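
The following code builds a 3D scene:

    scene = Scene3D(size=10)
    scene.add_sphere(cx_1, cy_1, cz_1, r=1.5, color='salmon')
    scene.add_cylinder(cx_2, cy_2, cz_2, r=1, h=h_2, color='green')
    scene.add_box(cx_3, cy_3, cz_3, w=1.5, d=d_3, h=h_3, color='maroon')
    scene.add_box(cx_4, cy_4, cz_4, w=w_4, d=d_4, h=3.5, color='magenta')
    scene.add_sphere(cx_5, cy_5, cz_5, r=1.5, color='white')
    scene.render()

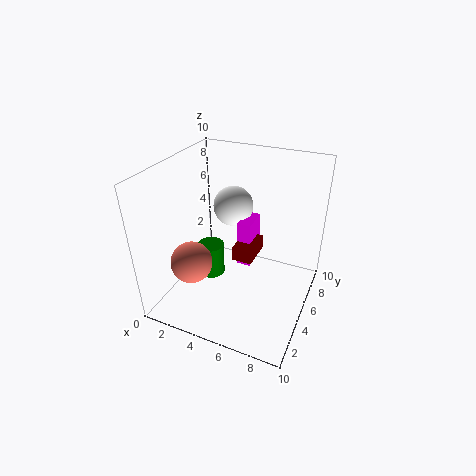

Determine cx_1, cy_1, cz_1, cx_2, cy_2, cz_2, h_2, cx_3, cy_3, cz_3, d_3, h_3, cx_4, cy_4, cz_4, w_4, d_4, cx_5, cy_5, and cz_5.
cx_1 = 2
cy_1 = 3.5
cz_1 = 3
cx_2 = 2.5
cy_2 = 5.5
cz_2 = 1
h_2 = 2.5
cx_3 = 4.5
cy_3 = 5
cz_3 = 3
d_3 = 2.5
h_3 = 1
cx_4 = 4.5
cy_4 = 6
cz_4 = 2
w_4 = 1
d_4 = 2
cx_5 = 3.5
cy_5 = 7.5
cz_5 = 6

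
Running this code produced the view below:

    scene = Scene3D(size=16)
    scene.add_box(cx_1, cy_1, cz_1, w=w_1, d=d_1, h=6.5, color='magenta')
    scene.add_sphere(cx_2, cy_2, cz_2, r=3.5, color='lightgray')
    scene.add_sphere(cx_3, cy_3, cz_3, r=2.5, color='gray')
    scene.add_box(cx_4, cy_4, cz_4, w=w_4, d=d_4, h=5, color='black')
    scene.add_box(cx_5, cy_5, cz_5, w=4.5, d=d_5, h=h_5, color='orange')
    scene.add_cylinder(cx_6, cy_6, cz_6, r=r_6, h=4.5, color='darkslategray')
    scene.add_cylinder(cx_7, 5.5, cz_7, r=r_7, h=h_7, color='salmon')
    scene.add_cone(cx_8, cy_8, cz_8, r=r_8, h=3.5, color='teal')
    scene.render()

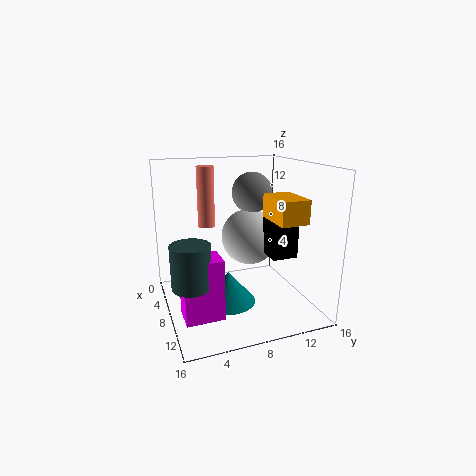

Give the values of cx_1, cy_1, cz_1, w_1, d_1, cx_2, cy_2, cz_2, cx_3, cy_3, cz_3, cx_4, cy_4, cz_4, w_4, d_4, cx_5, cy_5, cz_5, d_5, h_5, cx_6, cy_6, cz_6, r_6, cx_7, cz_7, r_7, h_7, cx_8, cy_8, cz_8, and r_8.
cx_1 = 9.5, cy_1 = 1, cz_1 = 1, w_1 = 3, d_1 = 4, cx_2 = 4, cy_2 = 11, cz_2 = 6.5, cx_3 = 3.5, cy_3 = 11.5, cz_3 = 12, cx_4 = 7, cy_4 = 11.5, cz_4 = 5.5, w_4 = 3, d_4 = 3, cx_5 = 9, cy_5 = 10.5, cz_5 = 10.5, d_5 = 3, h_5 = 2.5, cx_6 = 11, cy_6 = 2, cz_6 = 4.5, r_6 = 2, cx_7 = 4, cz_7 = 8.5, r_7 = 1, h_7 = 7, cx_8 = 9, cy_8 = 6.5, cz_8 = 1, r_8 = 3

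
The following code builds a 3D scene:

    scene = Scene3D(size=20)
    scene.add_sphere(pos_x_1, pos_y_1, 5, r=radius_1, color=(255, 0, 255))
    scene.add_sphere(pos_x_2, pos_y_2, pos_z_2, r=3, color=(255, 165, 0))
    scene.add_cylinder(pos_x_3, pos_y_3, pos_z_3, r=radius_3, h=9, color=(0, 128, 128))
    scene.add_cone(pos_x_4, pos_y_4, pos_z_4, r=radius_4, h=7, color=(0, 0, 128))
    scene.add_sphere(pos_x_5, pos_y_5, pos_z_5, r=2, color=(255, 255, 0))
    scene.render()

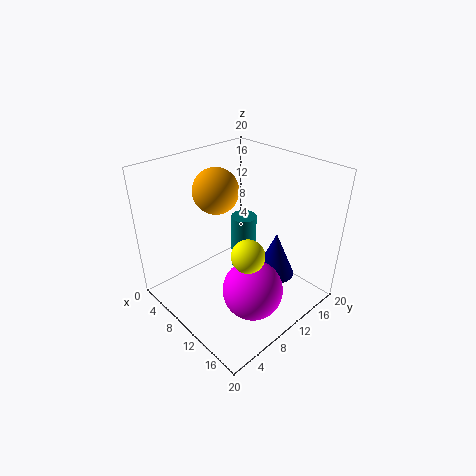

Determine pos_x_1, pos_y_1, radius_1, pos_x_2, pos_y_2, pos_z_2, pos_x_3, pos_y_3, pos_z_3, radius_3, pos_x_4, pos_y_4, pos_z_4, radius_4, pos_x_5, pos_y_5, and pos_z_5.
pos_x_1 = 15, pos_y_1 = 8, radius_1 = 4, pos_x_2 = 8, pos_y_2 = 8, pos_z_2 = 17, pos_x_3 = 6, pos_y_3 = 15, pos_z_3 = 1, radius_3 = 2, pos_x_4 = 12, pos_y_4 = 16, pos_z_4 = 2, radius_4 = 3, pos_x_5 = 16, pos_y_5 = 6, pos_z_5 = 12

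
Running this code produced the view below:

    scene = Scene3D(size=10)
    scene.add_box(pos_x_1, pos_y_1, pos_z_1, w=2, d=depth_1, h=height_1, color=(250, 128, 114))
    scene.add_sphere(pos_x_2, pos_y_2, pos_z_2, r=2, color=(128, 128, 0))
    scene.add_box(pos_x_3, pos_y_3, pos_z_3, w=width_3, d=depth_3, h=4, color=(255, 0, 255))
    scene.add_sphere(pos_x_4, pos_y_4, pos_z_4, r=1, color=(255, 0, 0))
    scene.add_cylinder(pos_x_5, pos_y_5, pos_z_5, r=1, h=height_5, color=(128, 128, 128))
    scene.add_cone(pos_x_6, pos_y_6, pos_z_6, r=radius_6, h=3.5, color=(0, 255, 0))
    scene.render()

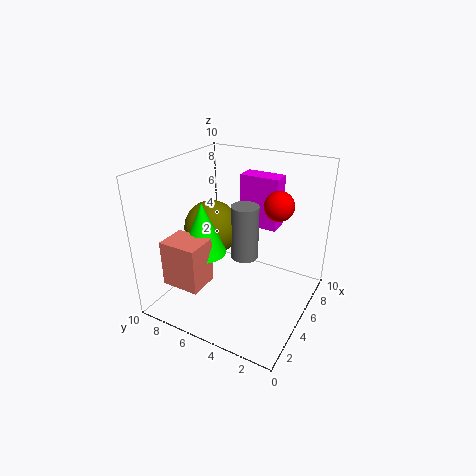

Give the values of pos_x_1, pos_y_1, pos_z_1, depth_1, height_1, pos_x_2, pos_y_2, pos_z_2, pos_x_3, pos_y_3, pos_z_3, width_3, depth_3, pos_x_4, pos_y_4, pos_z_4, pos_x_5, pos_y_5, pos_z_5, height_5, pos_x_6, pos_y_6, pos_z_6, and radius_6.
pos_x_1 = 0.5
pos_y_1 = 5.5
pos_z_1 = 3
depth_1 = 2.5
height_1 = 3
pos_x_2 = 5.5
pos_y_2 = 7.5
pos_z_2 = 5
pos_x_3 = 8
pos_y_3 = 3.5
pos_z_3 = 4.5
width_3 = 1.5
depth_3 = 3
pos_x_4 = 6
pos_y_4 = 2.5
pos_z_4 = 7.5
pos_x_5 = 6
pos_y_5 = 5
pos_z_5 = 3
height_5 = 4
pos_x_6 = 3
pos_y_6 = 6.5
pos_z_6 = 4.5
radius_6 = 1.5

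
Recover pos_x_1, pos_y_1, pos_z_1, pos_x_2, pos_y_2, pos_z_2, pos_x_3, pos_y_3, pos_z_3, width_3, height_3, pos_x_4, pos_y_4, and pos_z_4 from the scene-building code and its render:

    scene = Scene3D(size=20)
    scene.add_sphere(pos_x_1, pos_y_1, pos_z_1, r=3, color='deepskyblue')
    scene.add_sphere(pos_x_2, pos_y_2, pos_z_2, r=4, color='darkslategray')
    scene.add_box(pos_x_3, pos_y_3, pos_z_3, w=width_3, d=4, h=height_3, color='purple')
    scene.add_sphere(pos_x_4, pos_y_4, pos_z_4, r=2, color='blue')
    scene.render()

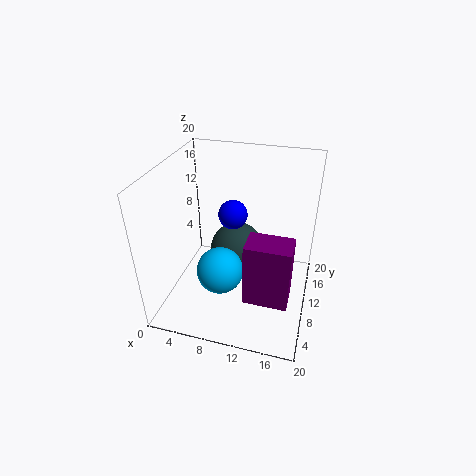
pos_x_1 = 9
pos_y_1 = 5
pos_z_1 = 8
pos_x_2 = 9
pos_y_2 = 13
pos_z_2 = 6
pos_x_3 = 12
pos_y_3 = 5
pos_z_3 = 3
width_3 = 6
height_3 = 9
pos_x_4 = 9
pos_y_4 = 11
pos_z_4 = 13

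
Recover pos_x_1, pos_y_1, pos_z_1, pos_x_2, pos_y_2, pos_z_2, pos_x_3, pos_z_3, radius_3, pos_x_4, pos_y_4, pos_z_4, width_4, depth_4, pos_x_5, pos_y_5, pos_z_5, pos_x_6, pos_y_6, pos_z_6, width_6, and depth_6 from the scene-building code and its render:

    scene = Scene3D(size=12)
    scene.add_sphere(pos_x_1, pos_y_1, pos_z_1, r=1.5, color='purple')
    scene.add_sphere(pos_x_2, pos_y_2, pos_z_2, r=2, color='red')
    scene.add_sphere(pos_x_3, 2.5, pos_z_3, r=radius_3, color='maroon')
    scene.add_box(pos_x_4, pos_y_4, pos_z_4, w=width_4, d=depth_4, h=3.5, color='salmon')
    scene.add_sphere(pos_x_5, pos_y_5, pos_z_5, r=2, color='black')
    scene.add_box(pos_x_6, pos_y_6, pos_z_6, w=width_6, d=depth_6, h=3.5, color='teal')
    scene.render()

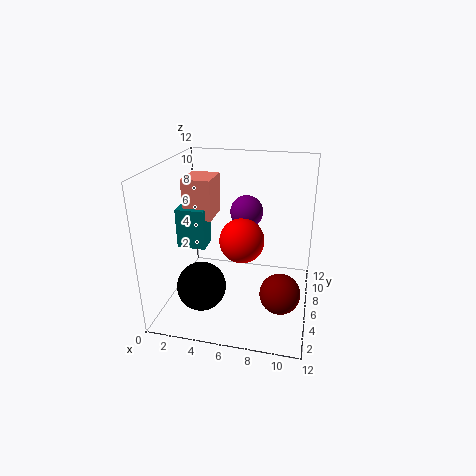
pos_x_1 = 6, pos_y_1 = 9.5, pos_z_1 = 7, pos_x_2 = 6, pos_y_2 = 7.5, pos_z_2 = 5, pos_x_3 = 10, pos_z_3 = 3.5, radius_3 = 1.5, pos_x_4 = 1, pos_y_4 = 6.5, pos_z_4 = 7, width_4 = 2.5, depth_4 = 3, pos_x_5 = 3.5, pos_y_5 = 3.5, pos_z_5 = 2.5, pos_x_6 = 0.5, pos_y_6 = 6, pos_z_6 = 4.5, width_6 = 2.5, depth_6 = 2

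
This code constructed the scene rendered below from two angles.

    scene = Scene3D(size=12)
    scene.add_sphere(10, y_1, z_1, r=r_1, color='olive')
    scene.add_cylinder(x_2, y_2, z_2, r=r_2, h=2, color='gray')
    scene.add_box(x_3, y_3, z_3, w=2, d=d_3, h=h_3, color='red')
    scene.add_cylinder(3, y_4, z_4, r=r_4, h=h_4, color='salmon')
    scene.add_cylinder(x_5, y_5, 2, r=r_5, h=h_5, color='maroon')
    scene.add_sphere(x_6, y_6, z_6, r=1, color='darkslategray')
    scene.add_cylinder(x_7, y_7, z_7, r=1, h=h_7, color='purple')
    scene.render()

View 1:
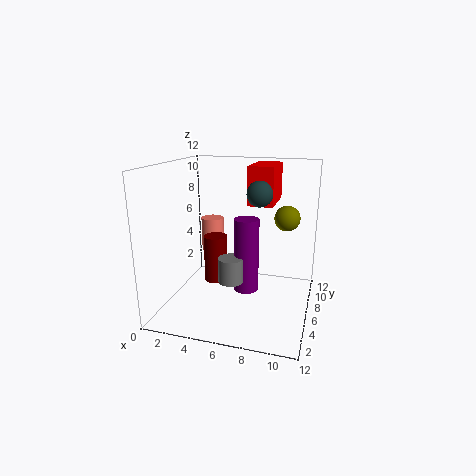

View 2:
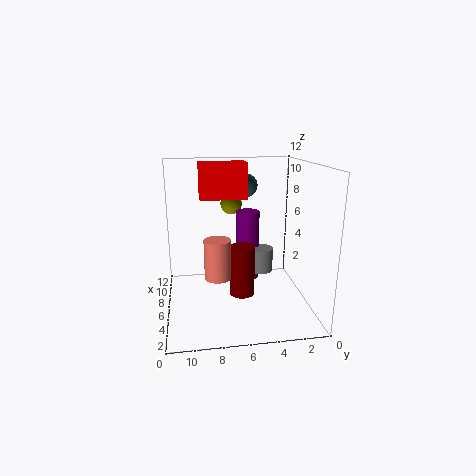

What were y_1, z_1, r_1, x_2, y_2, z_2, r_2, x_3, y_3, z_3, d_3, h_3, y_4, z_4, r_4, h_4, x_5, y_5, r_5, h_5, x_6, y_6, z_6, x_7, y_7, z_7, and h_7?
y_1 = 6, z_1 = 8, r_1 = 1, x_2 = 6, y_2 = 4, z_2 = 3, r_2 = 1, x_3 = 7, y_3 = 5, z_3 = 9, d_3 = 4, h_3 = 3, y_4 = 8, z_4 = 4, r_4 = 1, h_4 = 3, x_5 = 4, y_5 = 6, r_5 = 1, h_5 = 4, x_6 = 8, y_6 = 5, z_6 = 10, x_7 = 7, y_7 = 5, z_7 = 2, h_7 = 6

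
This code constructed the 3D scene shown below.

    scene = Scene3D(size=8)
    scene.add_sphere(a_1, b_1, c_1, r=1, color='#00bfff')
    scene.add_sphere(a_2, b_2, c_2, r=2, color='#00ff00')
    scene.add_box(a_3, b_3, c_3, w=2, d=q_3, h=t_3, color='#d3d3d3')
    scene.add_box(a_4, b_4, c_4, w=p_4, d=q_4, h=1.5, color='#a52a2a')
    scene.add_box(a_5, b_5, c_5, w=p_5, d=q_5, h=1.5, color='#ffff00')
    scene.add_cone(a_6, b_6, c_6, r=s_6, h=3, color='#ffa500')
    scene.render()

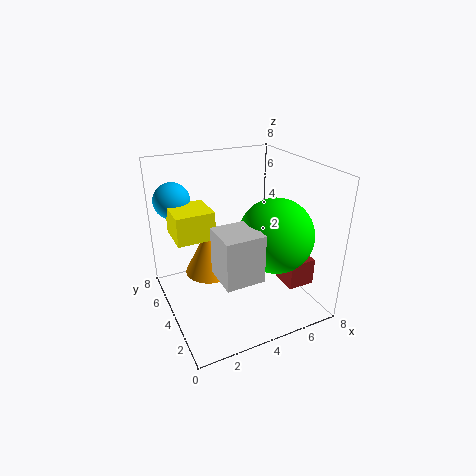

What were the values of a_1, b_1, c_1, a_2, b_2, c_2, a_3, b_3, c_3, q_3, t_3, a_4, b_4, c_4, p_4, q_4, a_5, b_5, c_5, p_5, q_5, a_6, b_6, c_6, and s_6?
a_1 = 1; b_1 = 6; c_1 = 6; a_2 = 5.5; b_2 = 2.5; c_2 = 4.5; a_3 = 2; b_3 = 1; c_3 = 3; q_3 = 2; t_3 = 2.5; a_4 = 6; b_4 = 1.5; c_4 = 1.5; p_4 = 1.5; q_4 = 1.5; a_5 = 0.5; b_5 = 3.5; c_5 = 4.5; p_5 = 2; q_5 = 2; a_6 = 3; b_6 = 6; c_6 = 1; s_6 = 1.5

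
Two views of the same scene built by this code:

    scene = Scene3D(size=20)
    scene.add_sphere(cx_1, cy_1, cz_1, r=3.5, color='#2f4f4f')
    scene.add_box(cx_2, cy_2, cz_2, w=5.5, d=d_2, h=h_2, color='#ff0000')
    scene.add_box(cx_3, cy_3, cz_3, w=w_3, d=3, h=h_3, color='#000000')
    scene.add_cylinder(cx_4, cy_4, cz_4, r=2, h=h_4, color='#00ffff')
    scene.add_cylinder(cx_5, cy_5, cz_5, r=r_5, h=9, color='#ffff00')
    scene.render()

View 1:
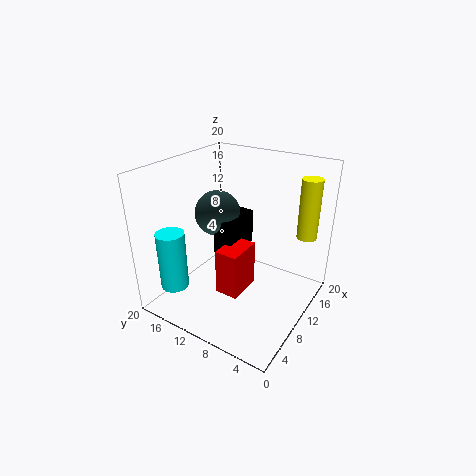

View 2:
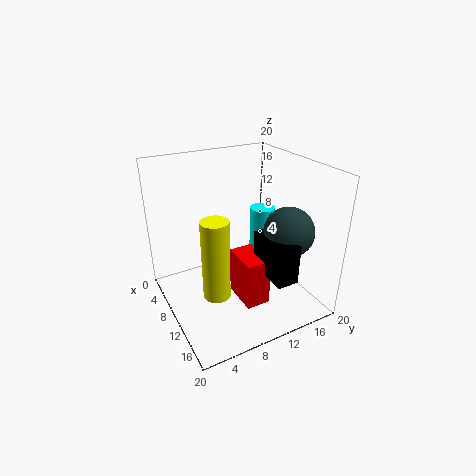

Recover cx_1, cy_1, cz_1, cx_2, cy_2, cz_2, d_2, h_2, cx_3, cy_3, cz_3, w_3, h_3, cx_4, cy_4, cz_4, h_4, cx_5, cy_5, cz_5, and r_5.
cx_1 = 13.5, cy_1 = 16, cz_1 = 11, cx_2 = 8.5, cy_2 = 9.5, cz_2 = 0.5, d_2 = 3.5, h_2 = 7, cx_3 = 11, cy_3 = 12, cz_3 = 5.5, w_3 = 6.5, h_3 = 5.5, cx_4 = 4.5, cy_4 = 17.5, cz_4 = 2.5, h_4 = 8.5, cx_5 = 18, cy_5 = 3, cz_5 = 8.5, r_5 = 1.5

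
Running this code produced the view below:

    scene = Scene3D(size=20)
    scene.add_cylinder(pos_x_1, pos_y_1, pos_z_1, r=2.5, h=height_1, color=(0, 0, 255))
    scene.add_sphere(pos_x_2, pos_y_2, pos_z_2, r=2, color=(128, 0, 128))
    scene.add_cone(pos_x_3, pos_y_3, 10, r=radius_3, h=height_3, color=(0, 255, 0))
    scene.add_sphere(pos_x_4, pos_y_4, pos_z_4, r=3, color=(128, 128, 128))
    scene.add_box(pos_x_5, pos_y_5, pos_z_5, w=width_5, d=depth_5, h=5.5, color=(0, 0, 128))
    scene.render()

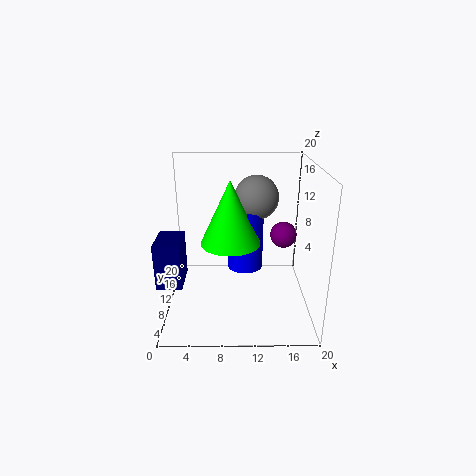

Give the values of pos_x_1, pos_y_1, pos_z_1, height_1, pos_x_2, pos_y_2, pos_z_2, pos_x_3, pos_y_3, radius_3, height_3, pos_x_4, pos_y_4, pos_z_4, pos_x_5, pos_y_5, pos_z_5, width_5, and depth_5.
pos_x_1 = 11
pos_y_1 = 10.5
pos_z_1 = 5.5
height_1 = 8.5
pos_x_2 = 17
pos_y_2 = 14.5
pos_z_2 = 8.5
pos_x_3 = 9
pos_y_3 = 8.5
radius_3 = 4
height_3 = 8.5
pos_x_4 = 12.5
pos_y_4 = 11
pos_z_4 = 15.5
pos_x_5 = 0.5
pos_y_5 = 1
pos_z_5 = 7.5
width_5 = 3
depth_5 = 4.5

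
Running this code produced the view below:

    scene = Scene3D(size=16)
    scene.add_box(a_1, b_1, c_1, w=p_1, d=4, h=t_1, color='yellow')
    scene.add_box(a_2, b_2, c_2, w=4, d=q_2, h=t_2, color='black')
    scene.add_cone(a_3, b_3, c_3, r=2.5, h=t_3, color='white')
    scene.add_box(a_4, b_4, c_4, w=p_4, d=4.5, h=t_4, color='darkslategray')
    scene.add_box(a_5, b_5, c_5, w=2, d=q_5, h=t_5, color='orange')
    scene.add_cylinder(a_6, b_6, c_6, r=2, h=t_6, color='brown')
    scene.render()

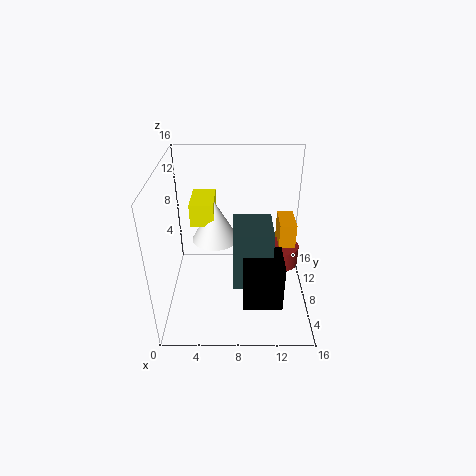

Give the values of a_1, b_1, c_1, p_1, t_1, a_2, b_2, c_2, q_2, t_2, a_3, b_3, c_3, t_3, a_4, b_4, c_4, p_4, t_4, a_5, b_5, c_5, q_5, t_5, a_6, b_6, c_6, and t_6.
a_1 = 3
b_1 = 7
c_1 = 10
p_1 = 2.5
t_1 = 2.5
a_2 = 8.5
b_2 = 1.5
c_2 = 3.5
q_2 = 4
t_2 = 5
a_3 = 5.5
b_3 = 8
c_3 = 8
t_3 = 4.5
a_4 = 7.5
b_4 = 3.5
c_4 = 4.5
p_4 = 4
t_4 = 6.5
a_5 = 13
b_5 = 10.5
c_5 = 2
q_5 = 4
t_5 = 6
a_6 = 13.5
b_6 = 11
c_6 = 2.5
t_6 = 2.5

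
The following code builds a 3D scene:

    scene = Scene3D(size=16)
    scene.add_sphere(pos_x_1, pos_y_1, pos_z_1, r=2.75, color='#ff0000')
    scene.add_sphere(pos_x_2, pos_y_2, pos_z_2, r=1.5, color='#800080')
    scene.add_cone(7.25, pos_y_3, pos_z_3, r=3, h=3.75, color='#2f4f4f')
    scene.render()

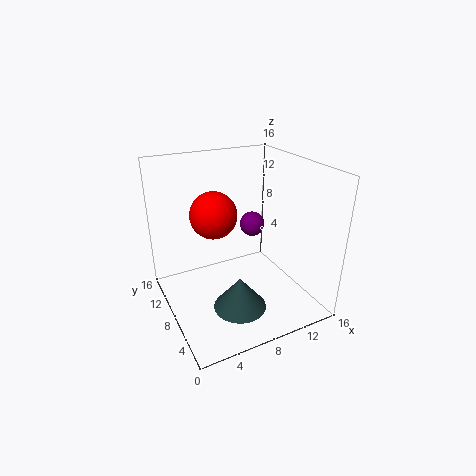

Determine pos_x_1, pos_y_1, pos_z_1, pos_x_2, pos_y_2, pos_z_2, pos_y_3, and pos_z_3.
pos_x_1 = 6.5
pos_y_1 = 11.25
pos_z_1 = 9.75
pos_x_2 = 11.5
pos_y_2 = 11
pos_z_2 = 7.75
pos_y_3 = 6
pos_z_3 = 0.25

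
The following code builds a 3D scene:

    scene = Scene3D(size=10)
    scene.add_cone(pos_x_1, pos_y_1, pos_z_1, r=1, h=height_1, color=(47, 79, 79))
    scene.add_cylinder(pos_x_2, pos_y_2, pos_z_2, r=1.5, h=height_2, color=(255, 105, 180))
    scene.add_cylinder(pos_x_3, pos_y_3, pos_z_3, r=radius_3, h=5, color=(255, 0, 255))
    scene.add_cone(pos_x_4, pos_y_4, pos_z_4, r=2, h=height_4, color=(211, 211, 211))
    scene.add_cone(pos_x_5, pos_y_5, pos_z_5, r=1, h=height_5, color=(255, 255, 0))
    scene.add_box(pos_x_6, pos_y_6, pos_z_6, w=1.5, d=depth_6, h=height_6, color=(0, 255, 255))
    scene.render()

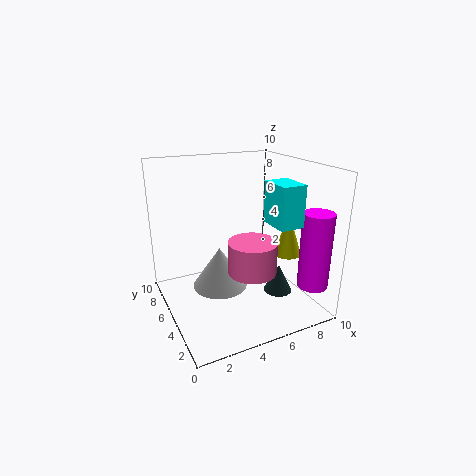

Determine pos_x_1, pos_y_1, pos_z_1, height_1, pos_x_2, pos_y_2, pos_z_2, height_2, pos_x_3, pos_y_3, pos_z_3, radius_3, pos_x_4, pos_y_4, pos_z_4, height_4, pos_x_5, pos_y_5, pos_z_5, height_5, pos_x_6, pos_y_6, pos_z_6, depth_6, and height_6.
pos_x_1 = 7.5, pos_y_1 = 3.5, pos_z_1 = 1, height_1 = 2, pos_x_2 = 4.5, pos_y_2 = 2, pos_z_2 = 4, height_2 = 2, pos_x_3 = 8.5, pos_y_3 = 1, pos_z_3 = 2.5, radius_3 = 1, pos_x_4 = 4, pos_y_4 = 6, pos_z_4 = 1, height_4 = 3, pos_x_5 = 8.5, pos_y_5 = 4, pos_z_5 = 3.5, height_5 = 3, pos_x_6 = 5.5, pos_y_6 = 0.5, pos_z_6 = 7, depth_6 = 2, height_6 = 2.5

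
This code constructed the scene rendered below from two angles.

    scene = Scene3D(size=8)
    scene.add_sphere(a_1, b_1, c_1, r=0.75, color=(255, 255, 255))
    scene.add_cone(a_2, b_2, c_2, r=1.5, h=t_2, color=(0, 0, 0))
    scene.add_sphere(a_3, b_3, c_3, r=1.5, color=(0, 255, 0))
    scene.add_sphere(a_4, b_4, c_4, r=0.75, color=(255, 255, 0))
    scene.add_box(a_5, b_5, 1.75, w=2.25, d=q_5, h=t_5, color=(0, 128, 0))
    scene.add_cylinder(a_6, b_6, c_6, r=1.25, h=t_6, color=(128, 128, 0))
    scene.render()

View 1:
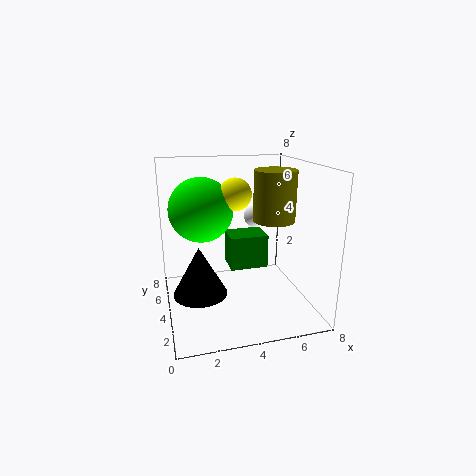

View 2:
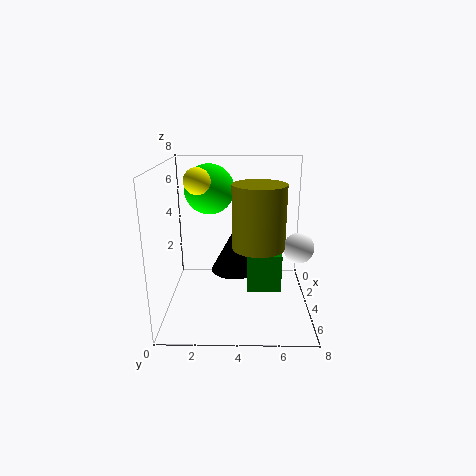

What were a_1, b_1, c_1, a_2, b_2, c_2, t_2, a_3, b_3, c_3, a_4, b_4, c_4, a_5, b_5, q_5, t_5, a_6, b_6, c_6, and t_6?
a_1 = 6; b_1 = 7; c_1 = 4.25; a_2 = 1.75; b_2 = 3.75; c_2 = 1; t_2 = 2.75; a_3 = 1.75; b_3 = 2.25; c_3 = 6.25; a_4 = 3.25; b_4 = 1.75; c_4 = 7; a_5 = 3.75; b_5 = 4.5; q_5 = 1.75; t_5 = 2; a_6 = 6.5; b_6 = 5; c_6 = 4.5; t_6 = 3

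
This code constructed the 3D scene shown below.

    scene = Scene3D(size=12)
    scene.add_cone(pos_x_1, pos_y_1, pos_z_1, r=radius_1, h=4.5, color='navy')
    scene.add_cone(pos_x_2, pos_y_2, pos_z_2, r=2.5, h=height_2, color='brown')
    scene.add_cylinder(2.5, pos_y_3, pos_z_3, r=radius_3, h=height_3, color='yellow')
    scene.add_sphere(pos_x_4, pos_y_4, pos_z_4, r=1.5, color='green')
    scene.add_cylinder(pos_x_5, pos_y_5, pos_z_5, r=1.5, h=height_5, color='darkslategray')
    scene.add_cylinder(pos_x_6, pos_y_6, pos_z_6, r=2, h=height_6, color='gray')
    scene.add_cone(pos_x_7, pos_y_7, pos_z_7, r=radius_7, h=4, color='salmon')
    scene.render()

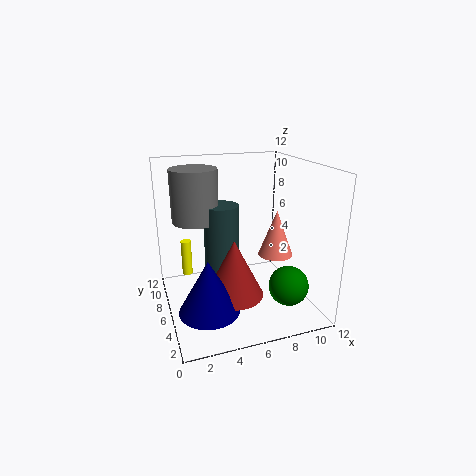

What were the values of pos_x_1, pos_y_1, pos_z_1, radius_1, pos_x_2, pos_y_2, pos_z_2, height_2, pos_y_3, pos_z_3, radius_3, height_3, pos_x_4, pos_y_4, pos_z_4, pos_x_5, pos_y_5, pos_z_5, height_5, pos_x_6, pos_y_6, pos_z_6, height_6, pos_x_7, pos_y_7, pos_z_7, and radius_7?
pos_x_1 = 3; pos_y_1 = 4.5; pos_z_1 = 0.5; radius_1 = 2.5; pos_x_2 = 5.5; pos_y_2 = 5.5; pos_z_2 = 1; height_2 = 5; pos_y_3 = 11.5; pos_z_3 = 0.5; radius_3 = 0.5; height_3 = 3.5; pos_x_4 = 8.5; pos_y_4 = 1.5; pos_z_4 = 3.5; pos_x_5 = 5; pos_y_5 = 7.5; pos_z_5 = 2.5; height_5 = 6; pos_x_6 = 3; pos_y_6 = 8.5; pos_z_6 = 7; height_6 = 4.5; pos_x_7 = 9.5; pos_y_7 = 6; pos_z_7 = 4; radius_7 = 1.5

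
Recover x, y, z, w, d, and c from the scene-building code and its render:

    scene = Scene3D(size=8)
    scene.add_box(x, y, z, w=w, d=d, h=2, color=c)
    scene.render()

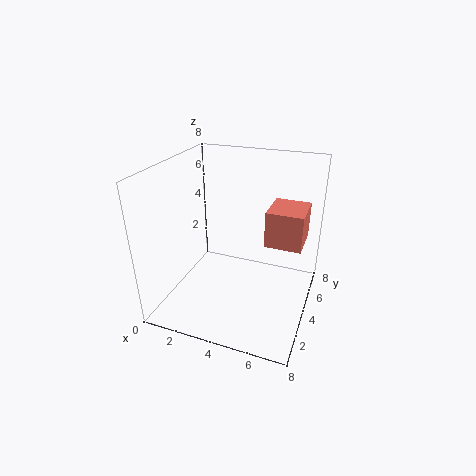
x = 5.5; y = 4; z = 3.75; w = 2; d = 2.25; c = 'salmon'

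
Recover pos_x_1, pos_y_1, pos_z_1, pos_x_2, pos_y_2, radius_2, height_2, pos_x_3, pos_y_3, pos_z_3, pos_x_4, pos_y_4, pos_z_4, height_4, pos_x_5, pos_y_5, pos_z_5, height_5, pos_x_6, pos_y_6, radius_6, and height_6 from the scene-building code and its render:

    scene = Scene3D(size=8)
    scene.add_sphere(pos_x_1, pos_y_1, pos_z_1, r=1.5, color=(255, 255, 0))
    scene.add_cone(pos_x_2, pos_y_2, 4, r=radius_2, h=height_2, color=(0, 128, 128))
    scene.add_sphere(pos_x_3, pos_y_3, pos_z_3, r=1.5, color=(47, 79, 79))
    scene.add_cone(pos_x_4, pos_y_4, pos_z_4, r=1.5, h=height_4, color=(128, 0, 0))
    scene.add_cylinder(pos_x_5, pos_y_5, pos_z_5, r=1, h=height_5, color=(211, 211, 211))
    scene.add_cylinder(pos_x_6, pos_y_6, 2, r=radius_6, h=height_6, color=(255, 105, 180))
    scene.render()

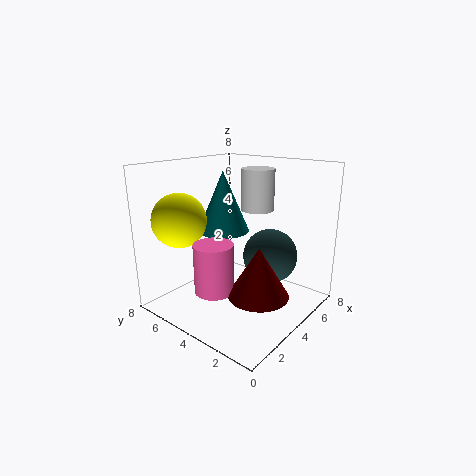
pos_x_1 = 2
pos_y_1 = 6.5
pos_z_1 = 5
pos_x_2 = 4.5
pos_y_2 = 5.5
radius_2 = 1.5
height_2 = 3.5
pos_x_3 = 5
pos_y_3 = 2.5
pos_z_3 = 3
pos_x_4 = 2.5
pos_y_4 = 1.5
pos_z_4 = 2
height_4 = 2.5
pos_x_5 = 6.5
pos_y_5 = 4.5
pos_z_5 = 5
height_5 = 2.5
pos_x_6 = 1.5
pos_y_6 = 3.5
radius_6 = 1
height_6 = 2.5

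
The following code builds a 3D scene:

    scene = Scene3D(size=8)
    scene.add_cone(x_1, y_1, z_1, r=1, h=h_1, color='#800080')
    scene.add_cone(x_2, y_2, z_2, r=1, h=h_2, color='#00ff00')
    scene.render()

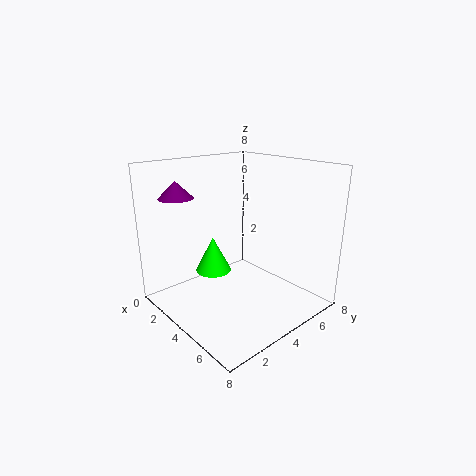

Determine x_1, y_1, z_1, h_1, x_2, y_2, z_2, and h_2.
x_1 = 1; y_1 = 2; z_1 = 6; h_1 = 1; x_2 = 3; y_2 = 3; z_2 = 2; h_2 = 2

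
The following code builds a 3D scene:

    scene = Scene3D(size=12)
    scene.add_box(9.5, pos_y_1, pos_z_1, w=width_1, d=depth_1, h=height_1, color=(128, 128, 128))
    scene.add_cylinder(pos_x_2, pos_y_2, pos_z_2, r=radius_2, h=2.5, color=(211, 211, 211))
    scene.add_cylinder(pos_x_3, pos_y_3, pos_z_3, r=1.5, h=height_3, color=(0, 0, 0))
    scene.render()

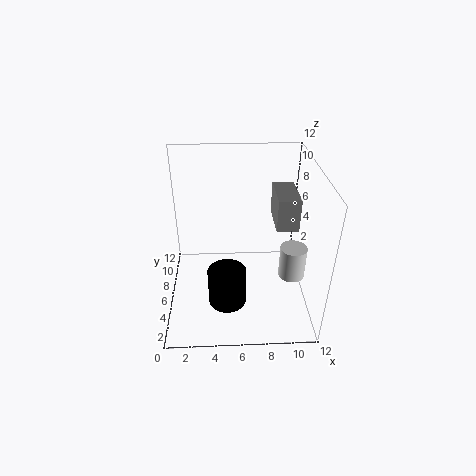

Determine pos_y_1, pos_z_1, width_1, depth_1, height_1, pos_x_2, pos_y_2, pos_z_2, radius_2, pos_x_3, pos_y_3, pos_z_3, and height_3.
pos_y_1 = 7.5
pos_z_1 = 5.5
width_1 = 2
depth_1 = 4
height_1 = 3
pos_x_2 = 10
pos_y_2 = 3
pos_z_2 = 4.5
radius_2 = 1
pos_x_3 = 5
pos_y_3 = 3
pos_z_3 = 2
height_3 = 3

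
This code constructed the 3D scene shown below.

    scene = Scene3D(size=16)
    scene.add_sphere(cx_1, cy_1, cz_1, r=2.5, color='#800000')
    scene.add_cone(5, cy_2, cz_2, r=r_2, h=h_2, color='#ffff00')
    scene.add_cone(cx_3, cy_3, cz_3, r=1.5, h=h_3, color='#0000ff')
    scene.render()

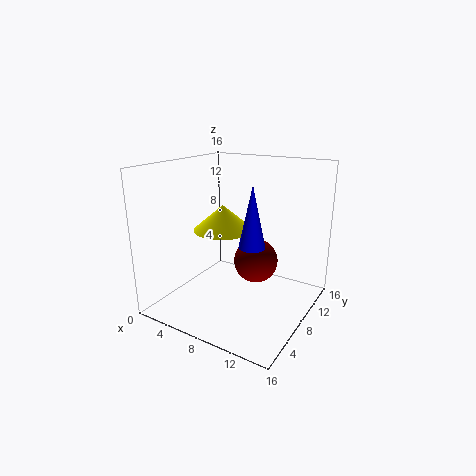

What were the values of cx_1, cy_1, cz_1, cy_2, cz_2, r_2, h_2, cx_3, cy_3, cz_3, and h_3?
cx_1 = 9.5, cy_1 = 9.5, cz_1 = 5, cy_2 = 9.5, cz_2 = 8, r_2 = 3.5, h_2 = 3, cx_3 = 9.5, cy_3 = 8.5, cz_3 = 7, h_3 = 7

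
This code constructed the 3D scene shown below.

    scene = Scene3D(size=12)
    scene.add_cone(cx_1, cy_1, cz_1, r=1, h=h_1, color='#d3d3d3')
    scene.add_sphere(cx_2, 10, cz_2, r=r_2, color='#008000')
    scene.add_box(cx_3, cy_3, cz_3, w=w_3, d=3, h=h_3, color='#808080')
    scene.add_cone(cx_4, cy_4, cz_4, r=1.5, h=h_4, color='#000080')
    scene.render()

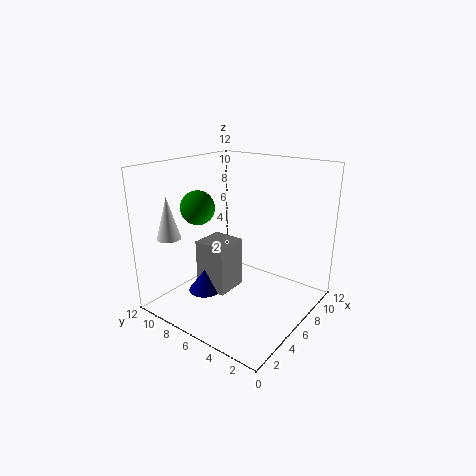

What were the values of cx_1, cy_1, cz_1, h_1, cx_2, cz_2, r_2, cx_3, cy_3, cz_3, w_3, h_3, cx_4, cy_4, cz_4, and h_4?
cx_1 = 2.5, cy_1 = 10.5, cz_1 = 6, h_1 = 3.5, cx_2 = 5.5, cz_2 = 8, r_2 = 1.5, cx_3 = 5, cy_3 = 7, cz_3 = 0.5, w_3 = 3, h_3 = 4.5, cx_4 = 5, cy_4 = 9, cz_4 = 0.5, h_4 = 2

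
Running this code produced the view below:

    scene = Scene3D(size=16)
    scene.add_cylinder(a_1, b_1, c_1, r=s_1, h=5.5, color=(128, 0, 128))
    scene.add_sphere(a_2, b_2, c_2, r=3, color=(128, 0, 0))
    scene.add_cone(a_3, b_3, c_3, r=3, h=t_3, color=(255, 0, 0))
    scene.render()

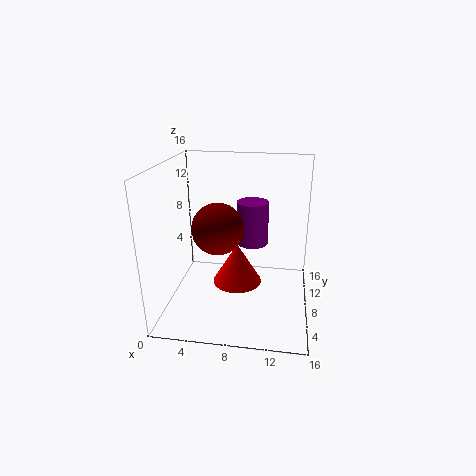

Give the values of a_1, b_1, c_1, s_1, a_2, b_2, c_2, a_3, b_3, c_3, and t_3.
a_1 = 9
b_1 = 13.5
c_1 = 5
s_1 = 2
a_2 = 5.5
b_2 = 9
c_2 = 8.5
a_3 = 7.5
b_3 = 10.5
c_3 = 1
t_3 = 5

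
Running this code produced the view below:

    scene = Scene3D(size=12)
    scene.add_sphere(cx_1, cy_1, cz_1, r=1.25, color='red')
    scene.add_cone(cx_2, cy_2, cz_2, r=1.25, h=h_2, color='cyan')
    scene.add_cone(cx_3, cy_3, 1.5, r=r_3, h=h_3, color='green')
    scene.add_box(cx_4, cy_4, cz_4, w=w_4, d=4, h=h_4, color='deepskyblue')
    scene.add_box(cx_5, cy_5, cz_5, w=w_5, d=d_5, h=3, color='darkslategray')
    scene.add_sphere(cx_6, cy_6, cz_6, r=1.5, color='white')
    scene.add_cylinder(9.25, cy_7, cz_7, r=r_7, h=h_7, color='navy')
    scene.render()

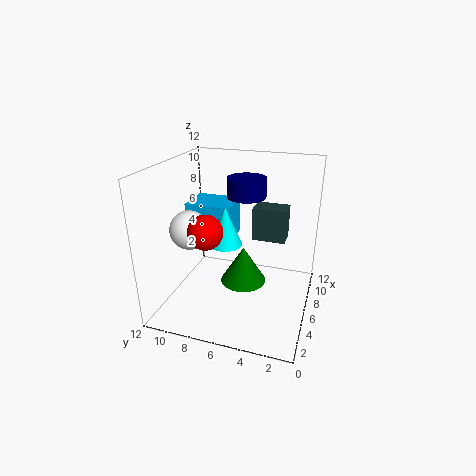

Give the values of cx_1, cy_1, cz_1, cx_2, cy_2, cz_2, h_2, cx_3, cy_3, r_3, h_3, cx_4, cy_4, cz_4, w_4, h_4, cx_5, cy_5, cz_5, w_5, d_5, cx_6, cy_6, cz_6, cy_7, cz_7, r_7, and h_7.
cx_1 = 1.75; cy_1 = 7; cz_1 = 8.25; cx_2 = 3.75; cy_2 = 6.25; cz_2 = 6.5; h_2 = 3; cx_3 = 6.75; cy_3 = 5.75; r_3 = 2; h_3 = 3.25; cx_4 = 6.5; cy_4 = 7; cz_4 = 5; w_4 = 3.25; h_4 = 3.25; cx_5 = 8.5; cy_5 = 2.5; cz_5 = 4.75; w_5 = 2; d_5 = 3; cx_6 = 3.25; cy_6 = 9; cz_6 = 7.5; cy_7 = 6.25; cz_7 = 8.5; r_7 = 1.75; h_7 = 1.75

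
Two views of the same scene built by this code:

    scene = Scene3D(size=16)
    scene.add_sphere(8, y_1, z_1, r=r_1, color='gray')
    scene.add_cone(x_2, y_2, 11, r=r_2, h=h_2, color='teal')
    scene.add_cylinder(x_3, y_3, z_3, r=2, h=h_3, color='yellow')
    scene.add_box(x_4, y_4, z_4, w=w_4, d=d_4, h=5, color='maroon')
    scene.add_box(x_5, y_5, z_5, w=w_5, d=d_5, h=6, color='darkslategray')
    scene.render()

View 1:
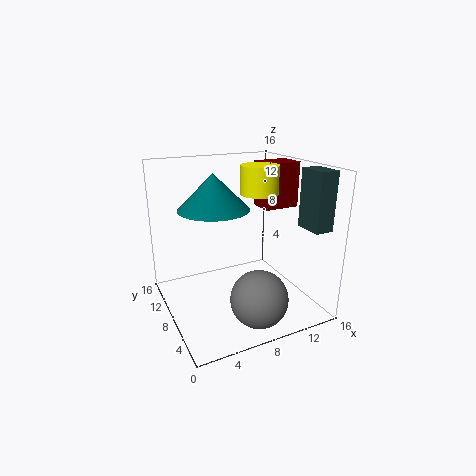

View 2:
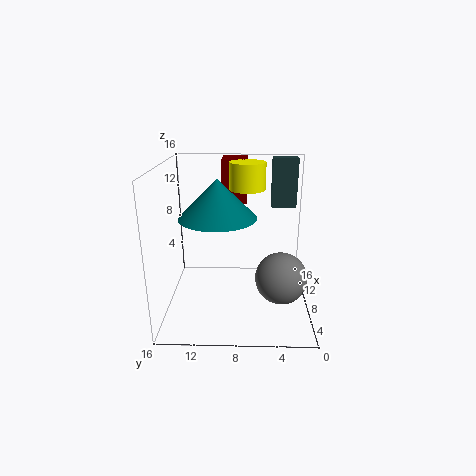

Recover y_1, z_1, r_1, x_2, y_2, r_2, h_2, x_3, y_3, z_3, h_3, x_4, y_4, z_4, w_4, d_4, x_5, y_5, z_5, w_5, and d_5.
y_1 = 3, z_1 = 3, r_1 = 3, x_2 = 6, y_2 = 10, r_2 = 4, h_2 = 4, x_3 = 10, y_3 = 7, z_3 = 13, h_3 = 3, x_4 = 11, y_4 = 7, z_4 = 11, w_4 = 4, d_4 = 3, x_5 = 13, y_5 = 1, z_5 = 10, w_5 = 2, d_5 = 3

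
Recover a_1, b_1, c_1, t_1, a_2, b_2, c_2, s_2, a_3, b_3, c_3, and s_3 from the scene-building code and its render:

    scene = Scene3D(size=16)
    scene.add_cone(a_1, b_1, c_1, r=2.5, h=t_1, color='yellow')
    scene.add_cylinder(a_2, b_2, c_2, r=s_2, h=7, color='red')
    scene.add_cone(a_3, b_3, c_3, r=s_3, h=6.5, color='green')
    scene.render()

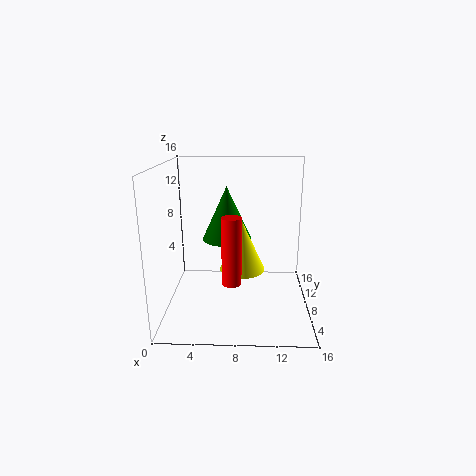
a_1 = 8.5, b_1 = 7.5, c_1 = 4.5, t_1 = 5.5, a_2 = 7.5, b_2 = 4, c_2 = 4.5, s_2 = 1, a_3 = 6.5, b_3 = 12, c_3 = 6.5, s_3 = 3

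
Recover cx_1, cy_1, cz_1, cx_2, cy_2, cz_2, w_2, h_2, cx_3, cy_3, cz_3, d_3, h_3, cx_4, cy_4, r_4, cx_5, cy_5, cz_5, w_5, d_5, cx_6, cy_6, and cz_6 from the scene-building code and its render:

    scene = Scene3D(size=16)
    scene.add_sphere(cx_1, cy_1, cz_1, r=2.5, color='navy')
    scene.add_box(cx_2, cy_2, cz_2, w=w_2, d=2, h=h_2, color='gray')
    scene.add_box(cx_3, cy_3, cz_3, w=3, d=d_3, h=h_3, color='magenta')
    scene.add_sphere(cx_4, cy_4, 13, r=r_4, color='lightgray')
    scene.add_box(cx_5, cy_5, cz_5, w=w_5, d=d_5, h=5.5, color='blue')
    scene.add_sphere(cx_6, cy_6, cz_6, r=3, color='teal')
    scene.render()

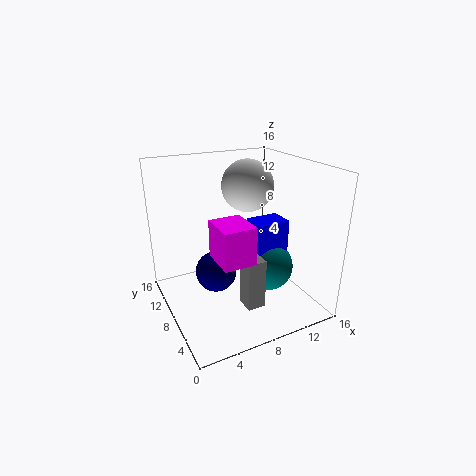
cx_1 = 6.5; cy_1 = 11; cz_1 = 2.5; cx_2 = 7; cy_2 = 3.5; cz_2 = 1.5; w_2 = 2; h_2 = 5.5; cx_3 = 3; cy_3 = 0.5; cz_3 = 9; d_3 = 3.5; h_3 = 3.5; cx_4 = 10.5; cy_4 = 10.5; r_4 = 3; cx_5 = 10.5; cy_5 = 7.5; cz_5 = 3.5; w_5 = 4; d_5 = 3; cx_6 = 12.5; cy_6 = 8.5; cz_6 = 3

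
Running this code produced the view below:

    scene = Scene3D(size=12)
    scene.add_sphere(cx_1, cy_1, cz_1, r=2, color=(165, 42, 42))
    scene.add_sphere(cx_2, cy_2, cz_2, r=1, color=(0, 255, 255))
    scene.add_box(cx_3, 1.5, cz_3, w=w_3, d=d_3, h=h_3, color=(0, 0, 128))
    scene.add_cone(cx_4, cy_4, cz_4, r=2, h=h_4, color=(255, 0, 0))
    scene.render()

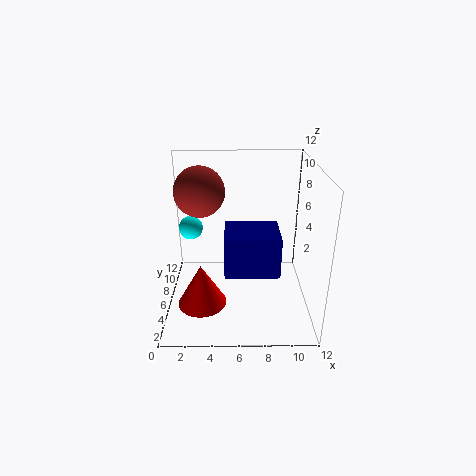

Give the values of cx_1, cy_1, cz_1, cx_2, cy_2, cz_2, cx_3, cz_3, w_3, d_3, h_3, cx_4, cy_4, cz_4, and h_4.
cx_1 = 3
cy_1 = 6
cz_1 = 10
cx_2 = 2
cy_2 = 7
cz_2 = 6.5
cx_3 = 5
cz_3 = 5
w_3 = 4
d_3 = 3.5
h_3 = 3
cx_4 = 3
cy_4 = 4
cz_4 = 1
h_4 = 3.5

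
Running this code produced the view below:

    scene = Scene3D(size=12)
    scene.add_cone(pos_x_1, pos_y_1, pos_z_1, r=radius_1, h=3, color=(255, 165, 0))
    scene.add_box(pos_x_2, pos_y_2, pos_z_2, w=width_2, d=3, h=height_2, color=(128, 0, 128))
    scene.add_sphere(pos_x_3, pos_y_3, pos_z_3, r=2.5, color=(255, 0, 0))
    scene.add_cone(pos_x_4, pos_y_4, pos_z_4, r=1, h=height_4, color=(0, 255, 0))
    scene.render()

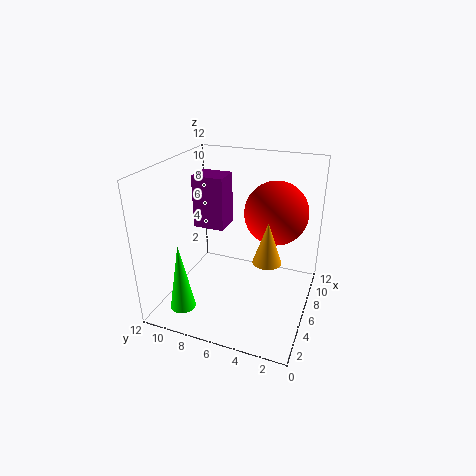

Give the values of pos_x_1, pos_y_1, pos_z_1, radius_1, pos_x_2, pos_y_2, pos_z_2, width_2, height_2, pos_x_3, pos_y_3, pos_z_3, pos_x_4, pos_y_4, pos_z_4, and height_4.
pos_x_1 = 2.5; pos_y_1 = 2.5; pos_z_1 = 6.5; radius_1 = 1; pos_x_2 = 8.5; pos_y_2 = 8.5; pos_z_2 = 5; width_2 = 2.5; height_2 = 5; pos_x_3 = 6.5; pos_y_3 = 3; pos_z_3 = 8.5; pos_x_4 = 1.5; pos_y_4 = 9; pos_z_4 = 1.5; height_4 = 5.5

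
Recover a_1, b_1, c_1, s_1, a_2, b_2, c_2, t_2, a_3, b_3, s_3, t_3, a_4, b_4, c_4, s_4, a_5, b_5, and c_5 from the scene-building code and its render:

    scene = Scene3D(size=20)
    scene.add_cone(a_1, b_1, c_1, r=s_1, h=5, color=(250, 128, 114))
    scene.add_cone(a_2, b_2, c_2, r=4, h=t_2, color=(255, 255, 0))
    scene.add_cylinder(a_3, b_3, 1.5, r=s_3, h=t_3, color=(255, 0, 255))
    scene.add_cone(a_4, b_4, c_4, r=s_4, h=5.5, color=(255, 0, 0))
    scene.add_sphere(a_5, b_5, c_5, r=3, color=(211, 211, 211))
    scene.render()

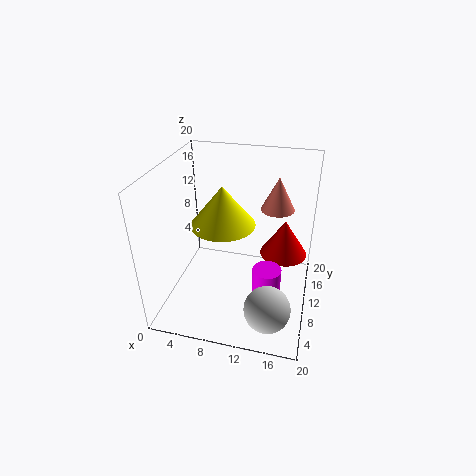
a_1 = 14.5
b_1 = 16
c_1 = 12
s_1 = 2.5
a_2 = 9
b_2 = 6.5
c_2 = 14
t_2 = 5
a_3 = 14.5
b_3 = 8.5
s_3 = 2
t_3 = 5
a_4 = 16
b_4 = 14.5
c_4 = 5.5
s_4 = 3.5
a_5 = 15.5
b_5 = 3.5
c_5 = 4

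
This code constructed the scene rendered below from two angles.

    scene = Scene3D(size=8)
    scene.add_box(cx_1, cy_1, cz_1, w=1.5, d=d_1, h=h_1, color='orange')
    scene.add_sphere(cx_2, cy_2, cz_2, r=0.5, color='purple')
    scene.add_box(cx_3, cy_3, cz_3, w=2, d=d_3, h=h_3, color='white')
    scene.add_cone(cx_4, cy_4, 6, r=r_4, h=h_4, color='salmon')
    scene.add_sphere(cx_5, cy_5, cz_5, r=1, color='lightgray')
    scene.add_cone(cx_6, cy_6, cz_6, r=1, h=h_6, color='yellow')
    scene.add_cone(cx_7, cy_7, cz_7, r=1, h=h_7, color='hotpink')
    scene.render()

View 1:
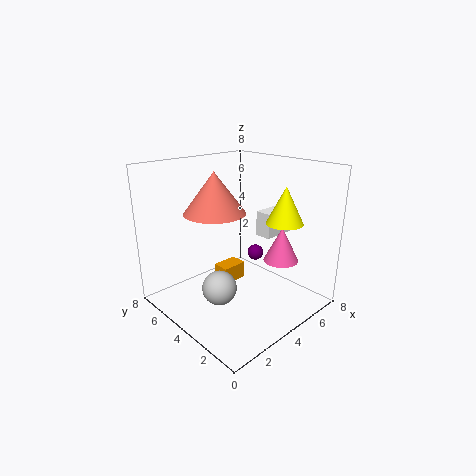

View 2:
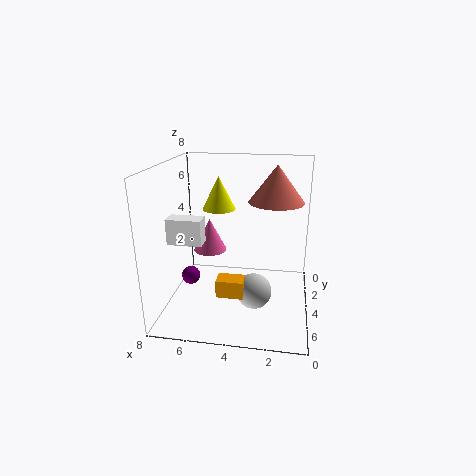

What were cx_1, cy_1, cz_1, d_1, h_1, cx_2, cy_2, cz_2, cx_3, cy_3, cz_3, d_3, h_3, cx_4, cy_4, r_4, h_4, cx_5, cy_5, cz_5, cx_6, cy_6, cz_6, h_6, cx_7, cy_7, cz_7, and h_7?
cx_1 = 3.5
cy_1 = 4.5
cz_1 = 1
d_1 = 1
h_1 = 1
cx_2 = 6.5
cy_2 = 5
cz_2 = 2
cx_3 = 6
cy_3 = 3.5
cz_3 = 3.5
d_3 = 1
h_3 = 1.5
cx_4 = 2
cy_4 = 3.5
r_4 = 1.5
h_4 = 2
cx_5 = 3
cy_5 = 4.5
cz_5 = 1
cx_6 = 5.5
cy_6 = 2
cz_6 = 5
h_6 = 2
cx_7 = 6
cy_7 = 2.5
cz_7 = 2.5
h_7 = 2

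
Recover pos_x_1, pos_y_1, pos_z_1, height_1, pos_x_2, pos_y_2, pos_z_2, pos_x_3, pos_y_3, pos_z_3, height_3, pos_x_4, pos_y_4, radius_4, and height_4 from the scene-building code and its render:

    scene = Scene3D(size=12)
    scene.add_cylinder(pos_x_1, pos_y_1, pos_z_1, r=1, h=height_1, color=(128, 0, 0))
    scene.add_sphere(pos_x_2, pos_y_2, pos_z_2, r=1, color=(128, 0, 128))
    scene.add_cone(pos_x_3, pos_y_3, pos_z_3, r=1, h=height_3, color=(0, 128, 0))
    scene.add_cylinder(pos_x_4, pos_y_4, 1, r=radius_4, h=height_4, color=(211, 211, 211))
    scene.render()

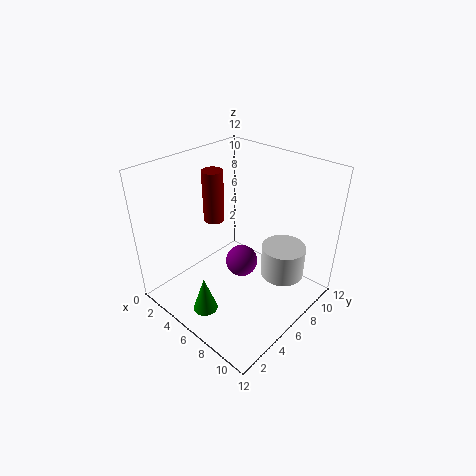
pos_x_1 = 1; pos_y_1 = 8; pos_z_1 = 5; height_1 = 5; pos_x_2 = 10; pos_y_2 = 2; pos_z_2 = 8; pos_x_3 = 6; pos_y_3 = 2; pos_z_3 = 1; height_3 = 3; pos_x_4 = 8; pos_y_4 = 10; radius_4 = 2; height_4 = 3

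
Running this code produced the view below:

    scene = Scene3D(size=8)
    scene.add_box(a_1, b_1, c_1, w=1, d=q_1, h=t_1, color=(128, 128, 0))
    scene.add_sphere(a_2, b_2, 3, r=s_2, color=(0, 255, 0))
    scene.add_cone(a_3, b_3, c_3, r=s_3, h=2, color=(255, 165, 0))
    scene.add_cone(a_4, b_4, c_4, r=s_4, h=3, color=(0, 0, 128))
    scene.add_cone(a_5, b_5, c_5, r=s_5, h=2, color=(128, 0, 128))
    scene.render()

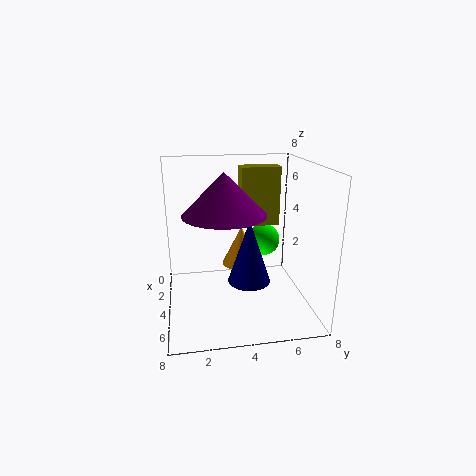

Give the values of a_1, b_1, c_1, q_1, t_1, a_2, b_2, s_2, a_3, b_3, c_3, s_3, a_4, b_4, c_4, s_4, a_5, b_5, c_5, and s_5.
a_1 = 4; b_1 = 4; c_1 = 5; q_1 = 2; t_1 = 3; a_2 = 2; b_2 = 6; s_2 = 1; a_3 = 5; b_3 = 4; c_3 = 3; s_3 = 1; a_4 = 7; b_4 = 4; c_4 = 3; s_4 = 1; a_5 = 6; b_5 = 3; c_5 = 6; s_5 = 2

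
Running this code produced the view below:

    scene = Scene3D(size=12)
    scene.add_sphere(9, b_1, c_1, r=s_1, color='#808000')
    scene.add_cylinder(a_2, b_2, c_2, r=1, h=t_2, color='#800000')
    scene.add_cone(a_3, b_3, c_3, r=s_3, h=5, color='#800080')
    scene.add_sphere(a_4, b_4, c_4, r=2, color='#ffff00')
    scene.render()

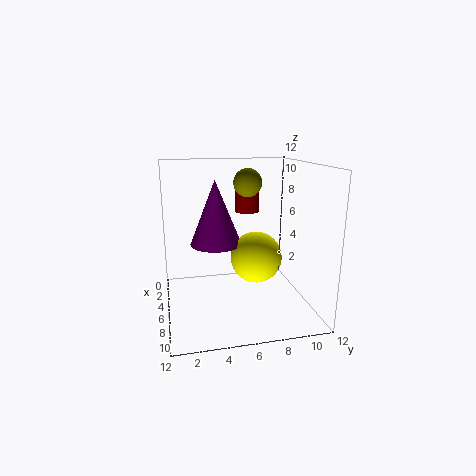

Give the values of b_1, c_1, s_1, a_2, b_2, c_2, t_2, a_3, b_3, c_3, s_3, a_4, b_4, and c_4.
b_1 = 6
c_1 = 11
s_1 = 1
a_2 = 5
b_2 = 7
c_2 = 8
t_2 = 2
a_3 = 7
b_3 = 4
c_3 = 6
s_3 = 2
a_4 = 8
b_4 = 7
c_4 = 5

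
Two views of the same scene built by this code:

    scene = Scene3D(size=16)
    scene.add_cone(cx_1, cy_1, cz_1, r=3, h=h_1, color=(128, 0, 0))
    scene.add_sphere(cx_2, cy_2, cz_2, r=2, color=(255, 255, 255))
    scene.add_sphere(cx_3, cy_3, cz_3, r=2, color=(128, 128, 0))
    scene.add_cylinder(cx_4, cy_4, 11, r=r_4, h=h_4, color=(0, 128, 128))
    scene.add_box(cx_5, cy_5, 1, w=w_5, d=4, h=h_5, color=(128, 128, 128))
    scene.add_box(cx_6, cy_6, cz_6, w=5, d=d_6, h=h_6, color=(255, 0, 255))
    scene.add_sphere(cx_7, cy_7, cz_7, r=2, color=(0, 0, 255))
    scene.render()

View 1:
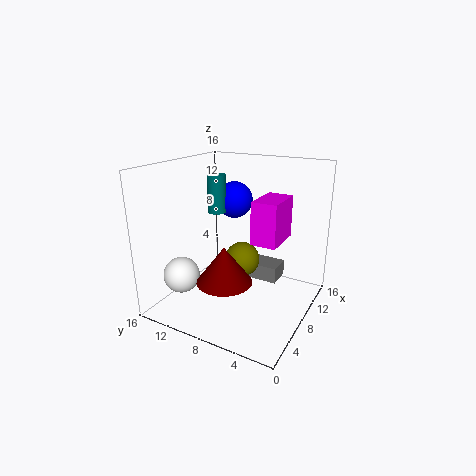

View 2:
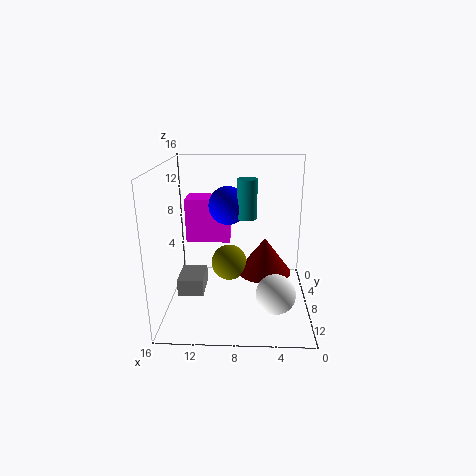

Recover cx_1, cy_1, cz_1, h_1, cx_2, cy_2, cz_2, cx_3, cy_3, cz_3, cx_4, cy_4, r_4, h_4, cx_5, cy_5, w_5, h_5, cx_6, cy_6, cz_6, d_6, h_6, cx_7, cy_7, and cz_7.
cx_1 = 5, cy_1 = 8, cz_1 = 4, h_1 = 4, cx_2 = 4, cy_2 = 13, cz_2 = 4, cx_3 = 9, cy_3 = 8, cz_3 = 5, cx_4 = 7, cy_4 = 10, r_4 = 1, h_4 = 4, cx_5 = 12, cy_5 = 5, w_5 = 3, h_5 = 2, cx_6 = 9, cy_6 = 4, cz_6 = 7, d_6 = 3, h_6 = 5, cx_7 = 9, cy_7 = 9, cz_7 = 12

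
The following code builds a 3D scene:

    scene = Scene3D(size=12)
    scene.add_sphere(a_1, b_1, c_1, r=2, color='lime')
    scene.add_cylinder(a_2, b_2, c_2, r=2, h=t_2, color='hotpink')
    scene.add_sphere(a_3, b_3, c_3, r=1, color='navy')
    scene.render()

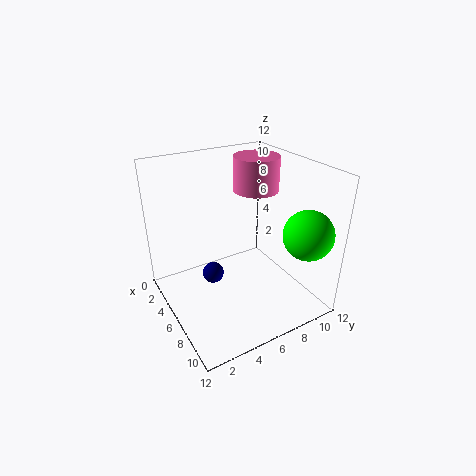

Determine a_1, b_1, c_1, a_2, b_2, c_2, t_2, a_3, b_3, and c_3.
a_1 = 10; b_1 = 10; c_1 = 7; a_2 = 4; b_2 = 9; c_2 = 9; t_2 = 3; a_3 = 3; b_3 = 5; c_3 = 1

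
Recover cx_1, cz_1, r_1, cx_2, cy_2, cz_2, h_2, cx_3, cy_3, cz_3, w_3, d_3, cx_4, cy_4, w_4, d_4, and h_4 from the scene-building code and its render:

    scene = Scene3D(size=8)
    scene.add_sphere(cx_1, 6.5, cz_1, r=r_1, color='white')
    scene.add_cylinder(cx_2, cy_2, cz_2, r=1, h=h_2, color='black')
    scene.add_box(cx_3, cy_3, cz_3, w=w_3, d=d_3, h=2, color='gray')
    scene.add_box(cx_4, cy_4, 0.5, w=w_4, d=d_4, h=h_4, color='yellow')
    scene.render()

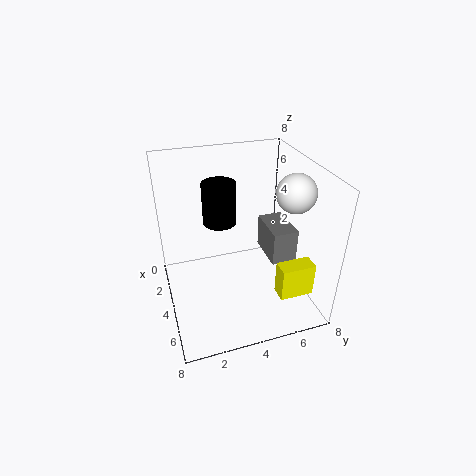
cx_1 = 5.5
cz_1 = 7
r_1 = 1
cx_2 = 2
cy_2 = 3.5
cz_2 = 4
h_2 = 2.5
cx_3 = 2
cy_3 = 6
cz_3 = 2
w_3 = 2.5
d_3 = 1.5
cx_4 = 5
cy_4 = 6
w_4 = 1
d_4 = 2
h_4 = 2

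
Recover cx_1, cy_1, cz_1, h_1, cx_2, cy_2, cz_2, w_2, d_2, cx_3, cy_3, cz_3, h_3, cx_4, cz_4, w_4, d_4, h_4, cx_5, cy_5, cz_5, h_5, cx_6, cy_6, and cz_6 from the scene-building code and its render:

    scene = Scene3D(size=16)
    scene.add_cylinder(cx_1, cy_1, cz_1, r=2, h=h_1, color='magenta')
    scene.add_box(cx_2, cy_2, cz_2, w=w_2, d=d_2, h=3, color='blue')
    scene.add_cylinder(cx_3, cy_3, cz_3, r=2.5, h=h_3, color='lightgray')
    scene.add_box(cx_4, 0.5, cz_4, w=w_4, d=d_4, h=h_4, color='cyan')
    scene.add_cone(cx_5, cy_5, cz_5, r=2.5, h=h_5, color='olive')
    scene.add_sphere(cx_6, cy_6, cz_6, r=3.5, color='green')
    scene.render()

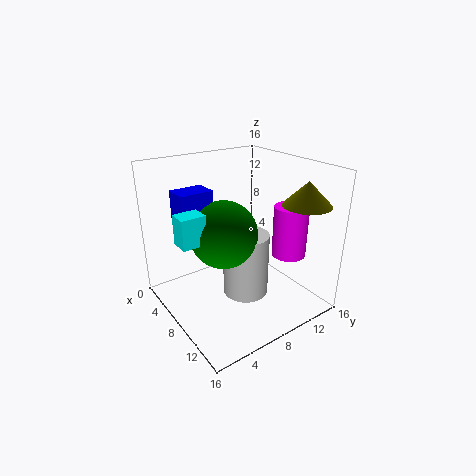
cx_1 = 10, cy_1 = 14, cz_1 = 5, h_1 = 6, cx_2 = 5.5, cy_2 = 1.5, cz_2 = 11, w_2 = 2.5, d_2 = 3.5, cx_3 = 9.5, cy_3 = 8, cz_3 = 2, h_3 = 7, cx_4 = 8, cz_4 = 9.5, w_4 = 2, d_4 = 2.5, h_4 = 3, cx_5 = 13.5, cy_5 = 12.5, cz_5 = 12.5, h_5 = 2.5, cx_6 = 9, cy_6 = 5.5, cz_6 = 9.5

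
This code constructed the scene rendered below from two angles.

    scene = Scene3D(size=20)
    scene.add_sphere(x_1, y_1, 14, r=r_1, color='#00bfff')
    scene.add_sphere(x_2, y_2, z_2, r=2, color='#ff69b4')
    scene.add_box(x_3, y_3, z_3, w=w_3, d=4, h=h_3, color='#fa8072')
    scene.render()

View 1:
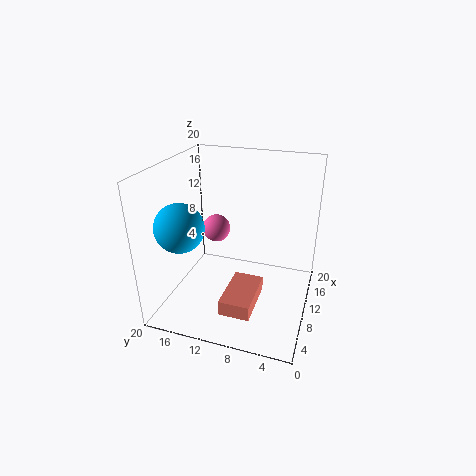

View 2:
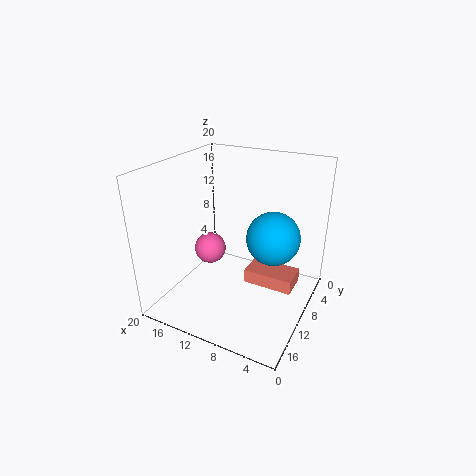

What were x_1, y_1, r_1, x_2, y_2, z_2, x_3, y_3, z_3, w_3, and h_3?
x_1 = 3, y_1 = 15, r_1 = 3, x_2 = 12, y_2 = 14, z_2 = 10, x_3 = 2, y_3 = 6, z_3 = 3, w_3 = 7, h_3 = 2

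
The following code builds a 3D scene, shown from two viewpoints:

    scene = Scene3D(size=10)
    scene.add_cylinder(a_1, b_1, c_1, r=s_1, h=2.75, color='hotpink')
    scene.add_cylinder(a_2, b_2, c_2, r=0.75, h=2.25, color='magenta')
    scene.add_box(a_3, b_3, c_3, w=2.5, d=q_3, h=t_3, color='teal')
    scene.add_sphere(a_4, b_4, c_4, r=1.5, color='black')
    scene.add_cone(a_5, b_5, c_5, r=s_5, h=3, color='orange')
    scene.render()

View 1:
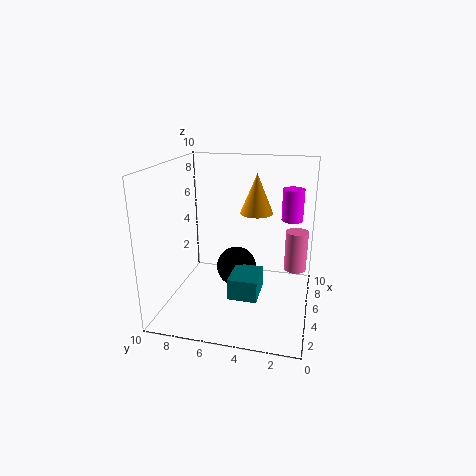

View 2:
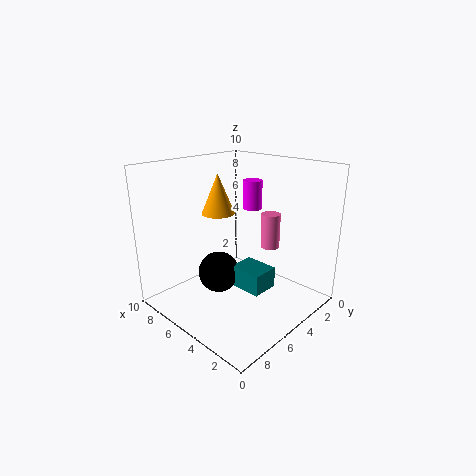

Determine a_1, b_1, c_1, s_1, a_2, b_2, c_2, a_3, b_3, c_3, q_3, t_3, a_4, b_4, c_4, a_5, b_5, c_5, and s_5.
a_1 = 5.25, b_1 = 1, c_1 = 3, s_1 = 0.75, a_2 = 6.75, b_2 = 1.5, c_2 = 6, a_3 = 3, b_3 = 3.25, c_3 = 1.25, q_3 = 2, t_3 = 1.5, a_4 = 6.5, b_4 = 5.5, c_4 = 2, a_5 = 7.75, b_5 = 4.25, c_5 = 6, s_5 = 1.25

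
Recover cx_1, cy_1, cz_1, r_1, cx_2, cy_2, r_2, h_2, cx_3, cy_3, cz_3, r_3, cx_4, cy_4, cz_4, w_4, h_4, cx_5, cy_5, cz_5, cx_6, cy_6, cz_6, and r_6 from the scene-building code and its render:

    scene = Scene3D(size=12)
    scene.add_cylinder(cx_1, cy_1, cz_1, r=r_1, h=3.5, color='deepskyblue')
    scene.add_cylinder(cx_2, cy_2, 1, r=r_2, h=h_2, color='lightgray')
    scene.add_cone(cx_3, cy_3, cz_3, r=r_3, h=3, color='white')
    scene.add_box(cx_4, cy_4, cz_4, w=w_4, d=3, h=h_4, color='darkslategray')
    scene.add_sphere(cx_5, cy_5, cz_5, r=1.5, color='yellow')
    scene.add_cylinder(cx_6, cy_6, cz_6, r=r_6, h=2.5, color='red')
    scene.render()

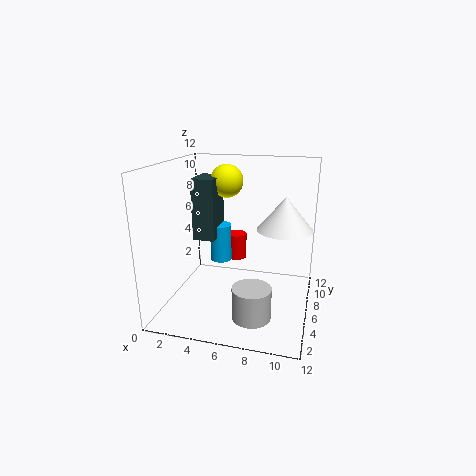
cx_1 = 3.5
cy_1 = 9
cz_1 = 2.5
r_1 = 1
cx_2 = 8
cy_2 = 2.5
r_2 = 1.5
h_2 = 2.5
cx_3 = 9.5
cy_3 = 9
cz_3 = 6
r_3 = 2.5
cx_4 = 1.5
cy_4 = 7
cz_4 = 5
w_4 = 2
h_4 = 5.5
cx_5 = 4
cy_5 = 9.5
cz_5 = 10
cx_6 = 4.5
cy_6 = 11
cz_6 = 2
r_6 = 1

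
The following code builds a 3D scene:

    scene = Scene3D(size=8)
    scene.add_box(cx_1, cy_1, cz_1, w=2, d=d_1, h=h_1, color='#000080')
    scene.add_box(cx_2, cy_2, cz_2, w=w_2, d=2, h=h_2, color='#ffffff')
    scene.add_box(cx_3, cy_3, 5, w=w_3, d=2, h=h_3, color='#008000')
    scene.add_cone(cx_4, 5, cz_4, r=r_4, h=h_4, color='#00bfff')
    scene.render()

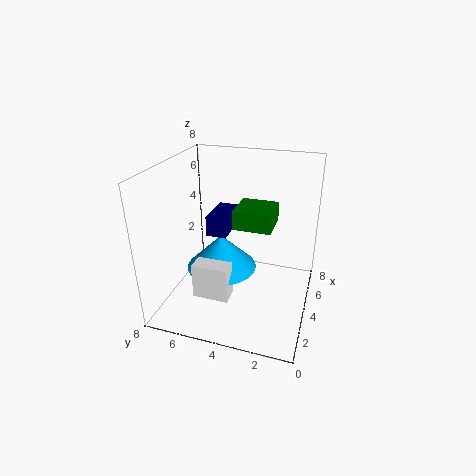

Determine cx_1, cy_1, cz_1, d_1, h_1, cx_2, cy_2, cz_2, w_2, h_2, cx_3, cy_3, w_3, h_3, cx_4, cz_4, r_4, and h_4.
cx_1 = 2
cy_1 = 4
cz_1 = 5
d_1 = 1
h_1 = 1
cx_2 = 2
cy_2 = 4
cz_2 = 1
w_2 = 1
h_2 = 2
cx_3 = 3
cy_3 = 2
w_3 = 2
h_3 = 1
cx_4 = 4
cz_4 = 2
r_4 = 2
h_4 = 2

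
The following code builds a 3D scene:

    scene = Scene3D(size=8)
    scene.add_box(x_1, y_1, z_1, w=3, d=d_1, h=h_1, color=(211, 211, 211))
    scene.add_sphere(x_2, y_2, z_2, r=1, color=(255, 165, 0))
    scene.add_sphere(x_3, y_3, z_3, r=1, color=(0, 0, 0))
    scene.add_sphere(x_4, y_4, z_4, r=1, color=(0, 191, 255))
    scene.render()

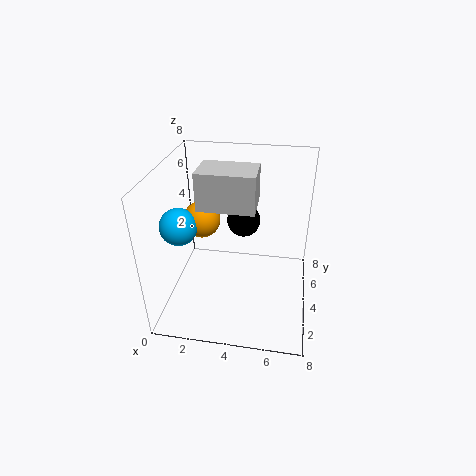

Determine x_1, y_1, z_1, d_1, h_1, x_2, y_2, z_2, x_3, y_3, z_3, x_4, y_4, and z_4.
x_1 = 2; y_1 = 3; z_1 = 6; d_1 = 2; h_1 = 2; x_2 = 2; y_2 = 4; z_2 = 5; x_3 = 4; y_3 = 6; z_3 = 4; x_4 = 1; y_4 = 3; z_4 = 5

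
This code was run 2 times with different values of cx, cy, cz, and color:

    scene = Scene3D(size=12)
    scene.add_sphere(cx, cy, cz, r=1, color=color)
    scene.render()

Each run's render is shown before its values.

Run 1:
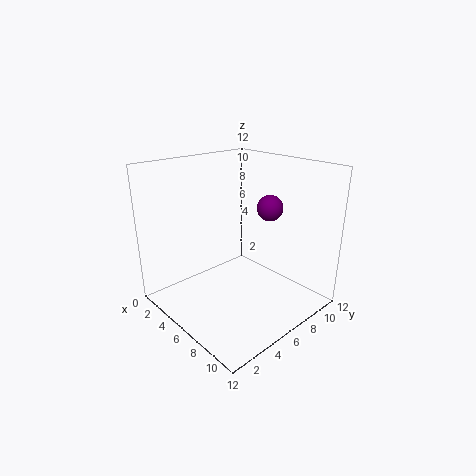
cx = 8.5; cy = 7; cz = 9; color = 'purple'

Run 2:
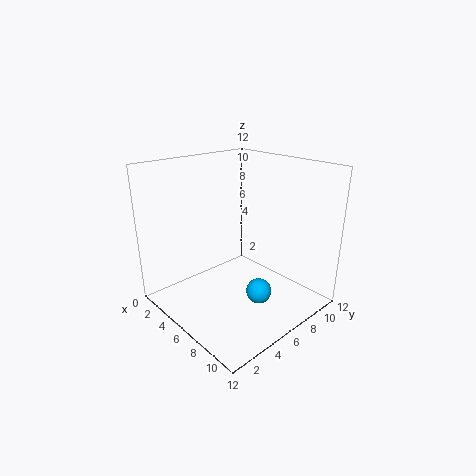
cx = 9; cy = 5.5; cz = 2.5; color = 'deepskyblue'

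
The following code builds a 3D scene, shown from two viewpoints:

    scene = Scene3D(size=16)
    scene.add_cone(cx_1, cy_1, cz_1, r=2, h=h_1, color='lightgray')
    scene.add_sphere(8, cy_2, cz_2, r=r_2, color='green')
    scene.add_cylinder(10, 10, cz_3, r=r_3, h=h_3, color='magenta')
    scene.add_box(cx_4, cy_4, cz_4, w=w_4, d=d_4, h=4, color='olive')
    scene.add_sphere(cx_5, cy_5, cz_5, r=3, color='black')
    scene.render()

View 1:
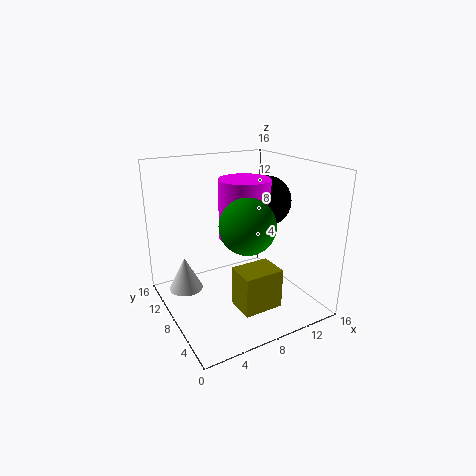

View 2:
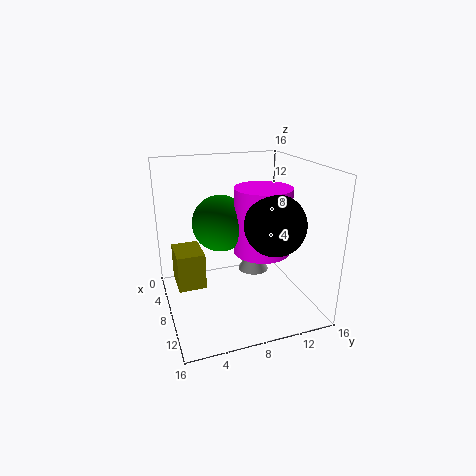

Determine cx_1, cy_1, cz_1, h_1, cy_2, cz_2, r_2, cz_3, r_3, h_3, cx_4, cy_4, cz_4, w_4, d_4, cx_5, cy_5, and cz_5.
cx_1 = 3, cy_1 = 12, cz_1 = 1, h_1 = 4, cy_2 = 6, cz_2 = 10, r_2 = 3, cz_3 = 7, r_3 = 3, h_3 = 7, cx_4 = 5, cy_4 = 1, cz_4 = 3, w_4 = 4, d_4 = 3, cx_5 = 13, cy_5 = 10, cz_5 = 11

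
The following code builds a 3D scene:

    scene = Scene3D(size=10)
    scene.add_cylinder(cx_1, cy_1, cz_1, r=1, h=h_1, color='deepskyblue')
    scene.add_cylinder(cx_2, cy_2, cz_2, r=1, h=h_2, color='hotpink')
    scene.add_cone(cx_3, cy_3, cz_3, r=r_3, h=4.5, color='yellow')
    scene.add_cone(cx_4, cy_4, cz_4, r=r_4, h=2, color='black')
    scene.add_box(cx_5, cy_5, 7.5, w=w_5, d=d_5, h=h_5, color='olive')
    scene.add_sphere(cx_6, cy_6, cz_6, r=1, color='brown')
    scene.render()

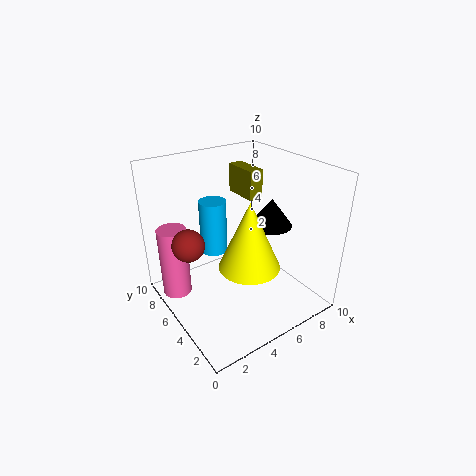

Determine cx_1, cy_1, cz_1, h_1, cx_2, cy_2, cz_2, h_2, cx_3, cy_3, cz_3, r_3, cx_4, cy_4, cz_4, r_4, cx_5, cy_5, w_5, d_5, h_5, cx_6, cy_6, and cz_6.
cx_1 = 4.5, cy_1 = 7.5, cz_1 = 3, h_1 = 4, cx_2 = 1, cy_2 = 7, cz_2 = 1, h_2 = 5, cx_3 = 4.5, cy_3 = 3, cz_3 = 4, r_3 = 2, cx_4 = 7.5, cy_4 = 4.5, cz_4 = 5.5, r_4 = 1.5, cx_5 = 6, cy_5 = 5, w_5 = 1, d_5 = 2.5, h_5 = 2, cx_6 = 1, cy_6 = 4.5, cz_6 = 6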